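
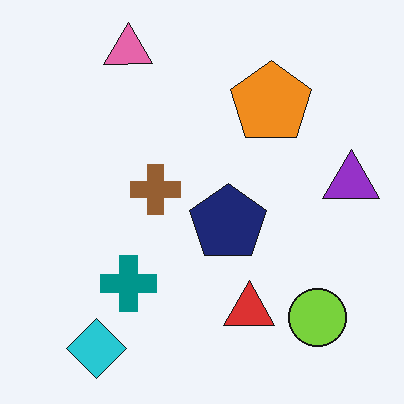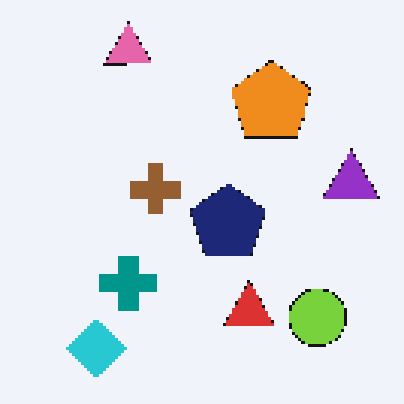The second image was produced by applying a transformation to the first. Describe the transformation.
Lightly pixelated (a mild mosaic effect).

Shapes are reduced to large square blocks; fine edges and outlines are lost — a downscale-then-upscale (mosaic) effect.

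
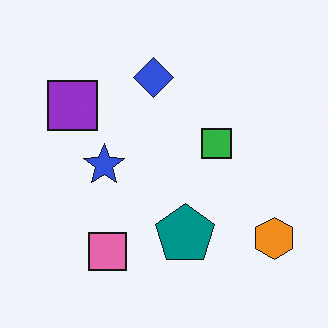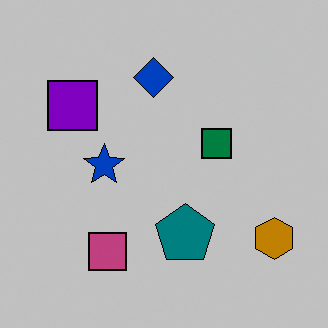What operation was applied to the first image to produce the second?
The image was aggressively posterized.

Each flat color has snapped to a coarser quantized level — most visibly, the near-white background has dropped to a flat grey.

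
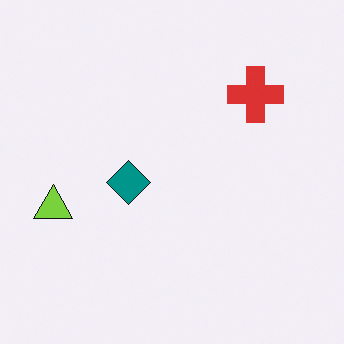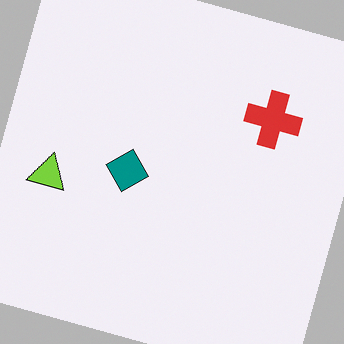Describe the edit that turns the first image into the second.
This is the original image rotated clockwise by a clearly visible amount.

Every shape is tilted by the same angle and the image corners show triangular fill wedges — a whole-image rotation by a non-right angle.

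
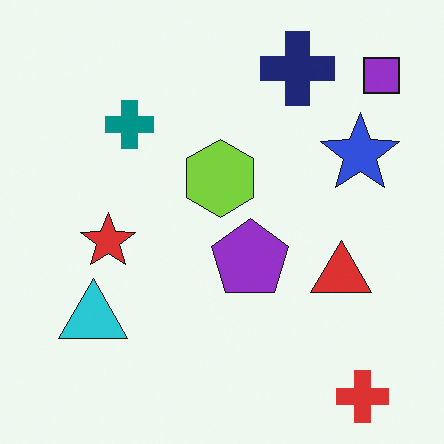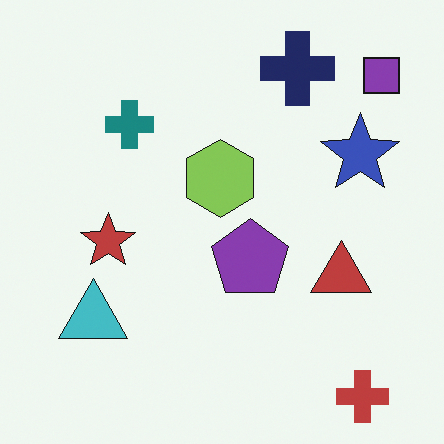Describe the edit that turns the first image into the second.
The image was slightly desaturated.

All colors are more muted and greyish — a global saturation change.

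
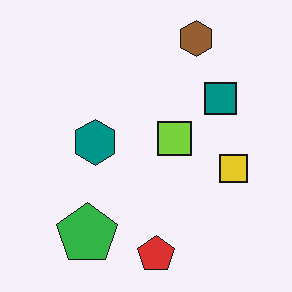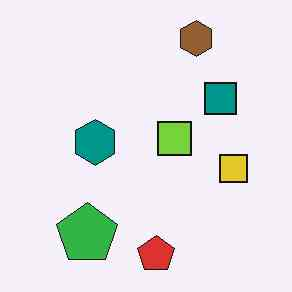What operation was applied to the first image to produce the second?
JPEG-compressed with visible artifacts.

Blocky 8×8 compression artifacts appear around shape edges and the flat background shows ringing — characteristic JPEG degradation.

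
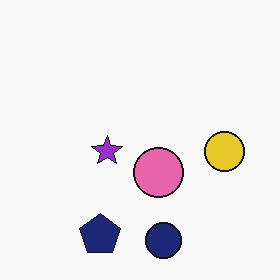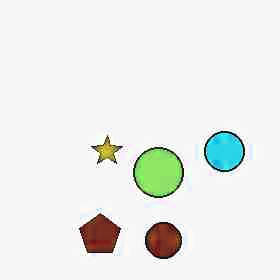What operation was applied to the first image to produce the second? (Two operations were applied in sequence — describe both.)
The image was degraded with heavy JPEG compression, then hue-shifted noticeably.

Blocky 8×8 compression artifacts appear around shape edges and the flat background shows ringing — characteristic JPEG degradation. Every shape's color has rotated by the same amount around the hue wheel — a uniform hue shift.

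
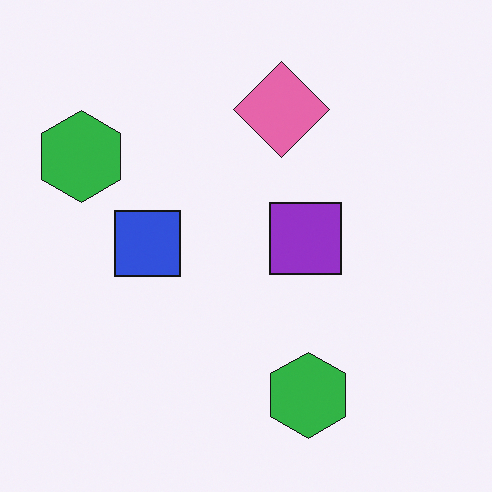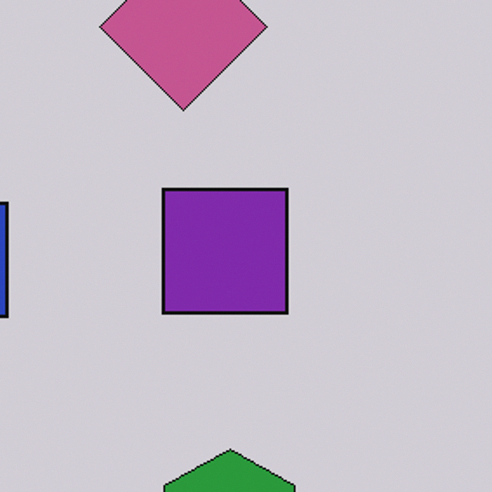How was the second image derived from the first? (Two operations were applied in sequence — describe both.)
Cropped to a noticeably smaller region and rescaled, then darkened a little.

The visible shapes are larger and the field of view is narrower; shapes near the original edges may be partly or wholly outside the frame — a crop-and-rescale. Every pixel — background and shapes alike — is uniformly darkened.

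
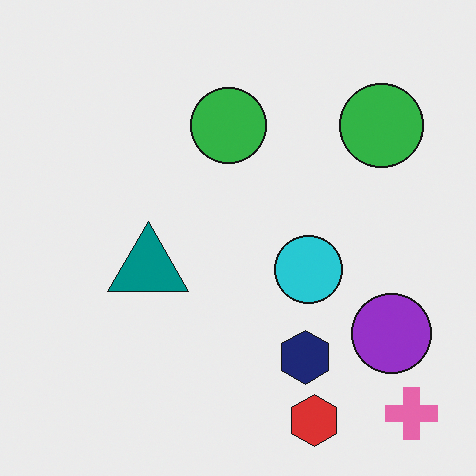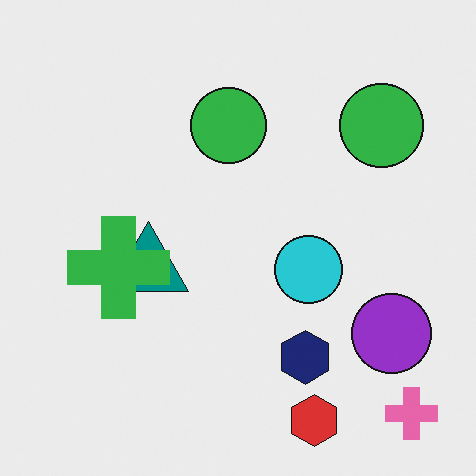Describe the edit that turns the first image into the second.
This is the original image overlaid with an additional green cross.

A green cross appears in the second image that is absent from the first.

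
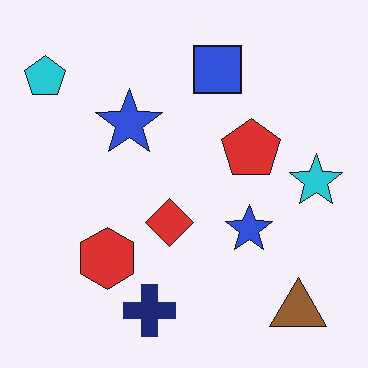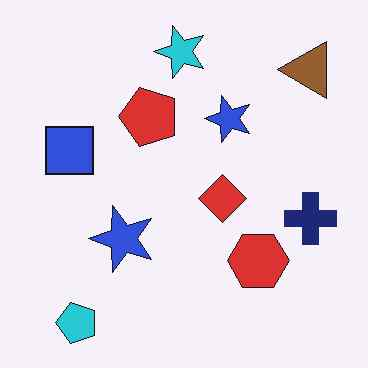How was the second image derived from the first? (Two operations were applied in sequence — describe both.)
It was rotated 90° counter-clockwise, then given moderate JPEG compression.

The cyan pentagon sits in the top-left of the first image and the bottom-left of the second — consistent with a whole-image 90° counter-clockwise rotation. Blocky 8×8 compression artifacts appear around shape edges and the flat background shows ringing — characteristic JPEG degradation.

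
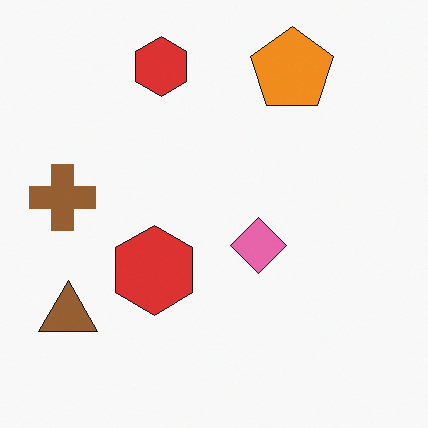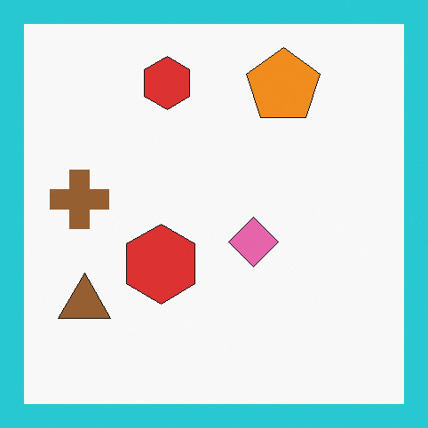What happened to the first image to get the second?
It was framed with a cyan border.

A solid cyan frame runs around the edge of the second image, with the content slightly shrunk inside it.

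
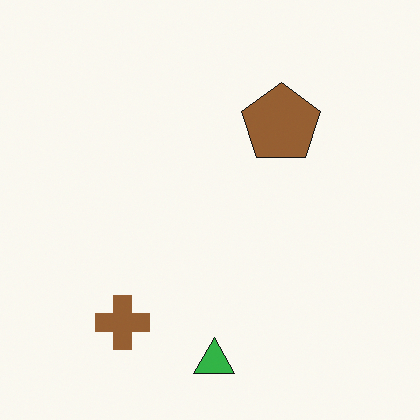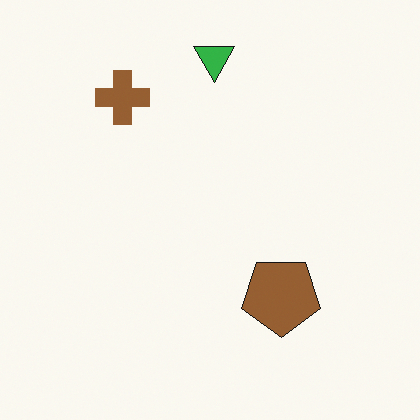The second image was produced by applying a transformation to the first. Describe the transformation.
The transformation is: flipped vertically (top ↔ bottom).

The green triangle is in the bottom of the first image and the top of the second — shapes on opposite sides of the horizontal midline have swapped in a mirror flip.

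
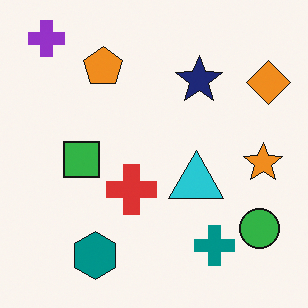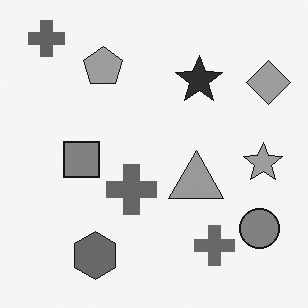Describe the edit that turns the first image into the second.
Converted to grayscale.

All color is removed — every shape is now a shade of grey.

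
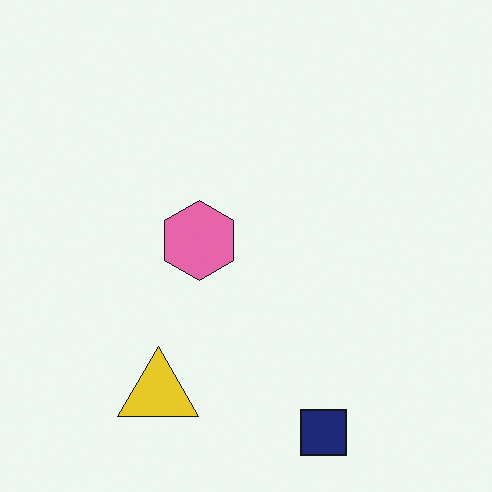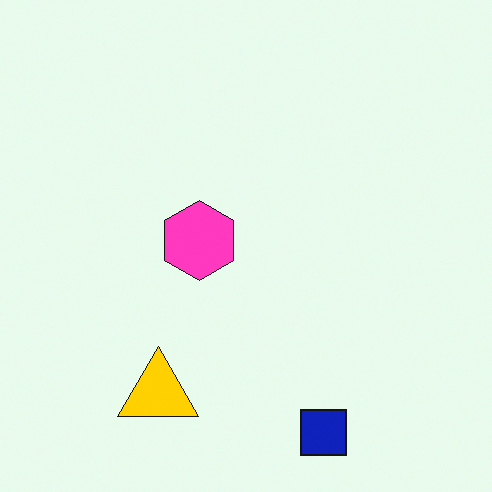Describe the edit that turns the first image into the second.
The image was heavily oversaturated.

All colors are more vivid — a global saturation change.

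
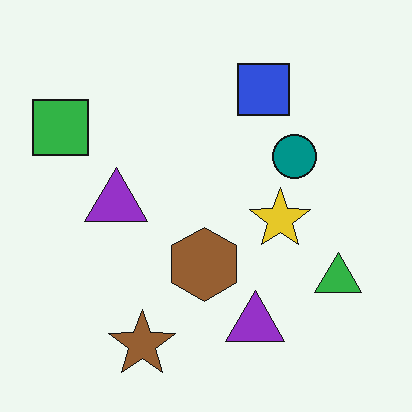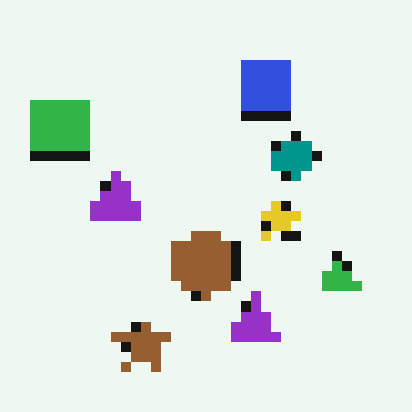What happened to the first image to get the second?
The transformation is: coarsely pixelated.

Shapes are reduced to large square blocks; fine edges and outlines are lost — a downscale-then-upscale (mosaic) effect.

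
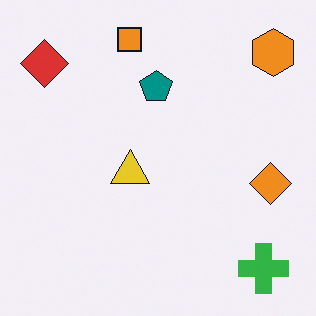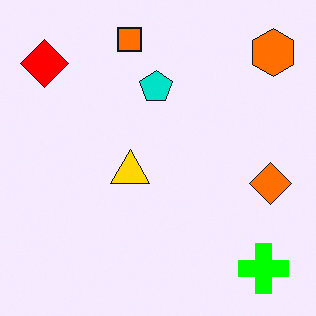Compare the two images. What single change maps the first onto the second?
This is the original image made much more vivid (saturation change).

All colors are more vivid — a global saturation change.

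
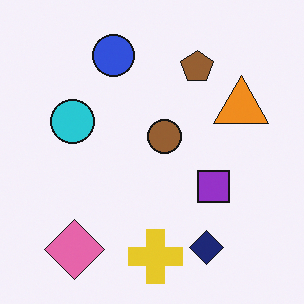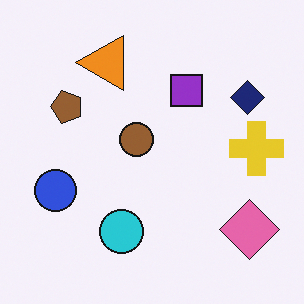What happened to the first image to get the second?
The second image is the first rotated 90° counter-clockwise.

The pink diamond sits in the bottom-left of the first image and the bottom-right of the second — consistent with a whole-image 90° counter-clockwise rotation.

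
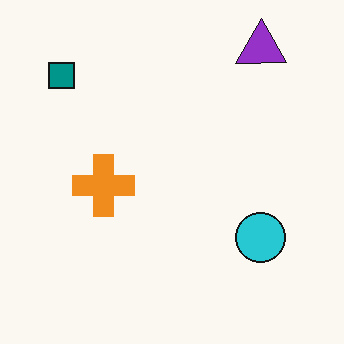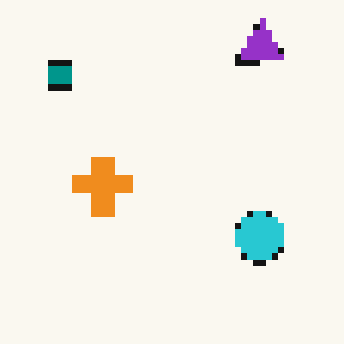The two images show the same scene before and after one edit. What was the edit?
It was pixelated into visible square blocks.

Shapes are reduced to large square blocks; fine edges and outlines are lost — a downscale-then-upscale (mosaic) effect.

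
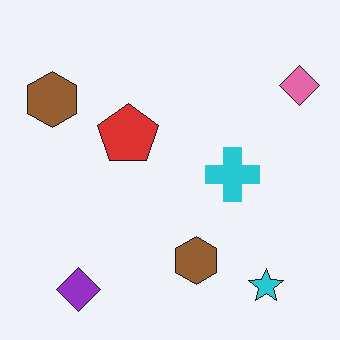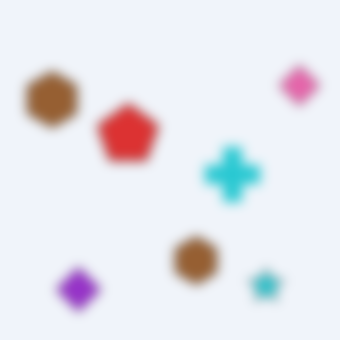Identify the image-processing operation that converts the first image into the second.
Strongly gaussian-blurred.

Shape edges and outlines are uniformly softened across the whole image.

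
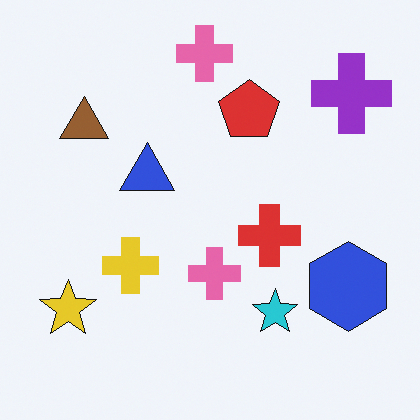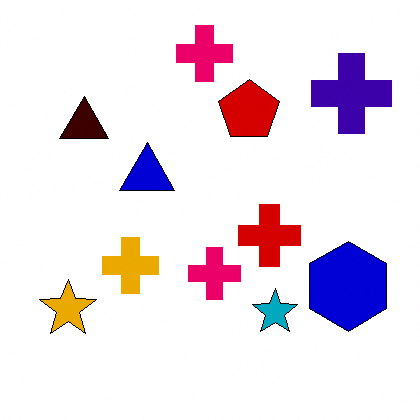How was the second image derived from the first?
The image was boosted in contrast.

Tones are pushed away from mid-grey across the whole image — a global contrast change.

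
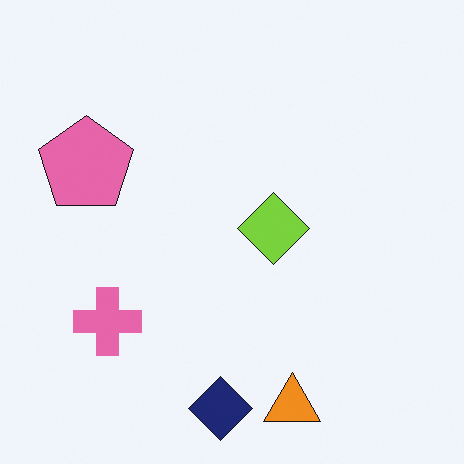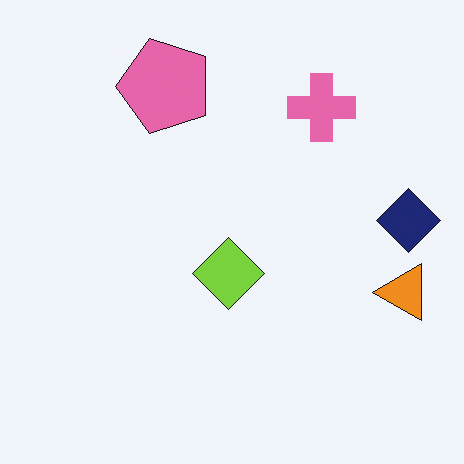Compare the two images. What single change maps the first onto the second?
The transformation is: transposed (reflected across the top-left ↔ bottom-right diagonal).

Shapes have swapped their row and column positions — what was in the top-right is now in the bottom-left — a diagonal reflection.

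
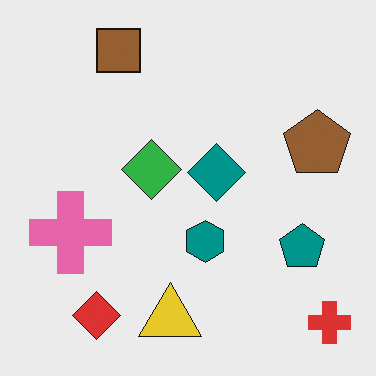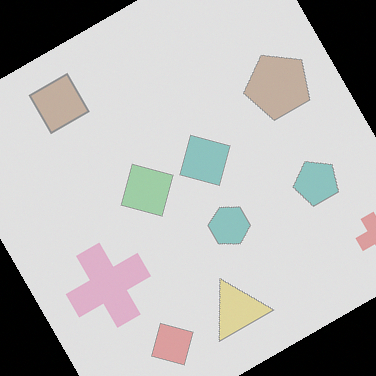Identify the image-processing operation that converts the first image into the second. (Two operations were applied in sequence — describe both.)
Given much lower contrast, then rotated counter-clockwise by a moderate amount.

Tones are pushed toward mid-grey across the whole image — a global contrast change. Every shape is tilted by the same angle and the image corners show triangular fill wedges — a whole-image rotation by a non-right angle.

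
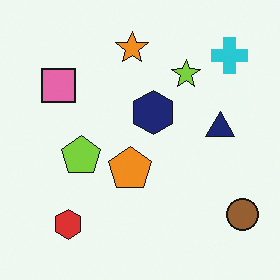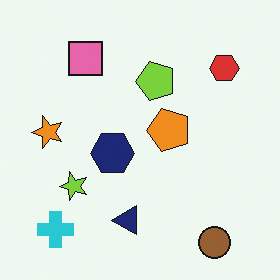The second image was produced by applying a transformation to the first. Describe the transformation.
Transposed (reflected across the top-left ↔ bottom-right diagonal).

Shapes have swapped their row and column positions — what was in the top-right is now in the bottom-left — a diagonal reflection.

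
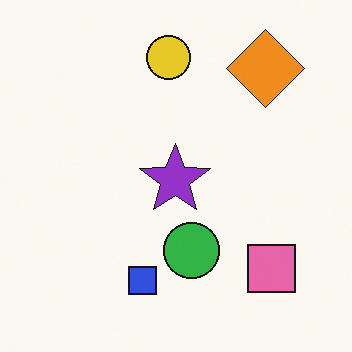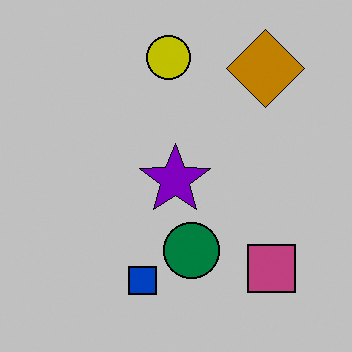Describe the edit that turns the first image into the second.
The second image is the first heavily posterized to just a handful of flat colors.

Each flat color has snapped to a coarser quantized level — most visibly, the near-white background has dropped to a flat grey.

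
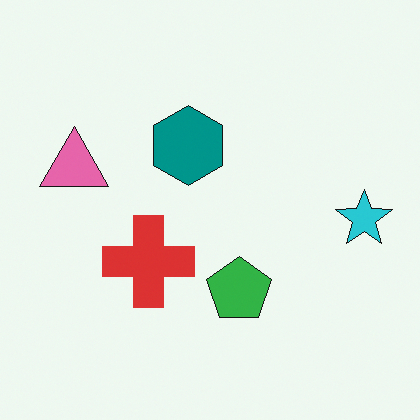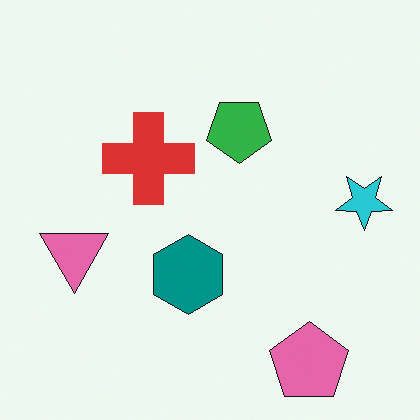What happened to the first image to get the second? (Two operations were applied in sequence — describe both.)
The transformation is: flipped vertically (top ↔ bottom), then overlaid with an additional pink pentagon.

The green pentagon is in the bottom of the first image and the top of the second — shapes on opposite sides of the horizontal midline have swapped in a mirror flip. A pink pentagon appears in the second image that is absent from the first.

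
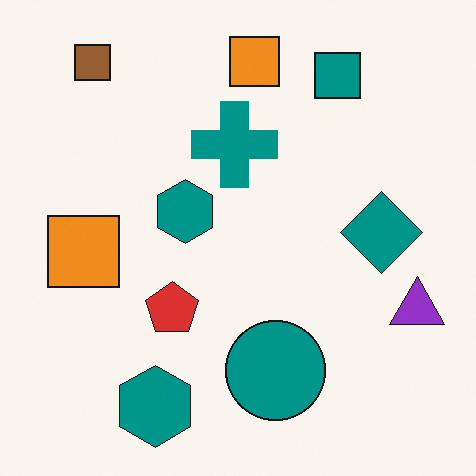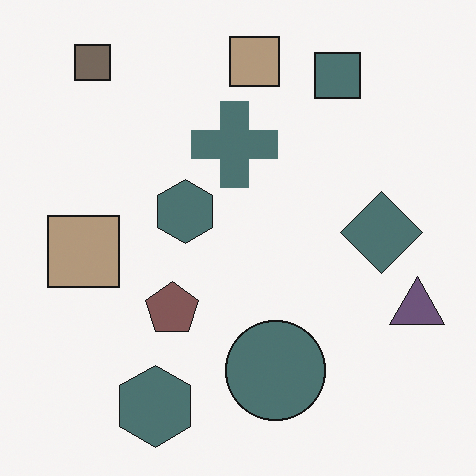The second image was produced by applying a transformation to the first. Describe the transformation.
The second image is the first made much more muted (saturation change).

All colors are more muted and greyish — a global saturation change.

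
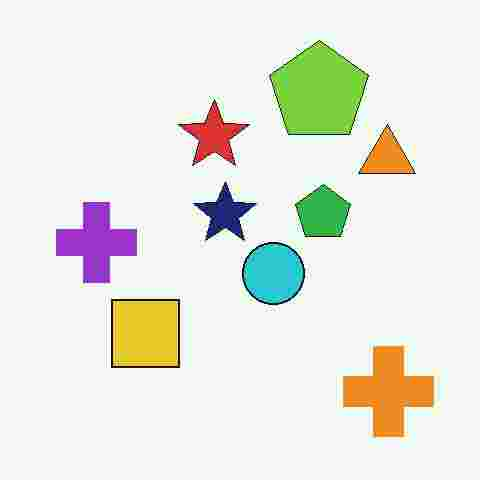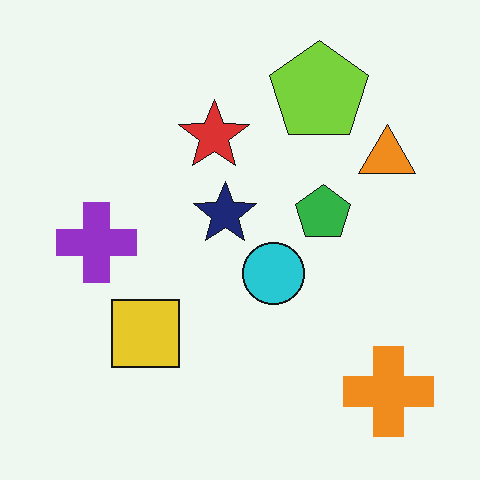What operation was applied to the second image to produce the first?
The transformation is: degraded with heavy JPEG compression.

Blocky 8×8 compression artifacts appear around shape edges and the flat background shows ringing — characteristic JPEG degradation.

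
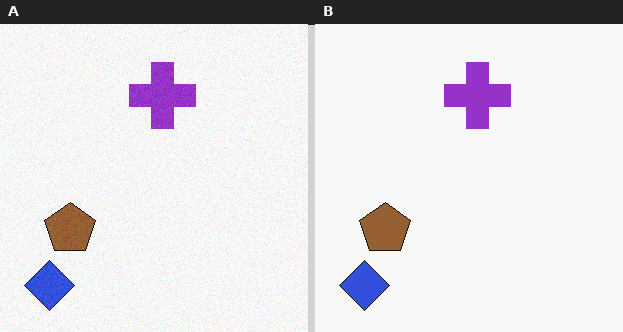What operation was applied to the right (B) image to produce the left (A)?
The left (A) image is the right (B) degraded with a light layer of grain.

Random speckle covers the whole image, including the flat background.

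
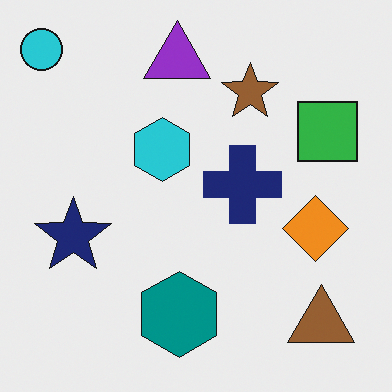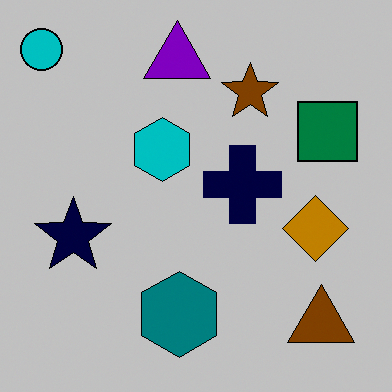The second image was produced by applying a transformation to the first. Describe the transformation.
Heavily posterized to just a handful of flat colors.

Each flat color has snapped to a coarser quantized level — most visibly, the near-white background has dropped to a flat grey.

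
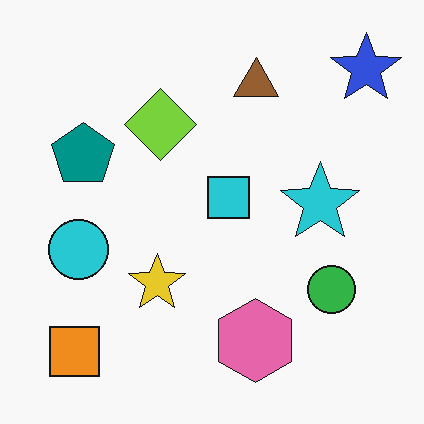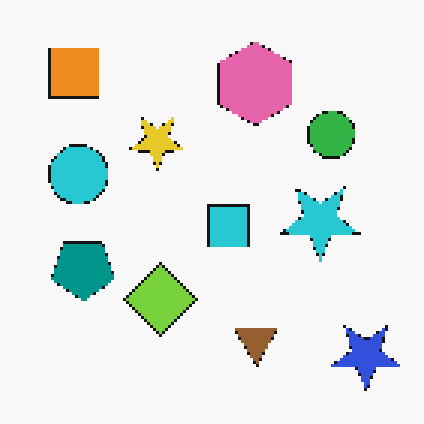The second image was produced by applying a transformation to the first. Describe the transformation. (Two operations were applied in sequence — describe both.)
This is the original image lightly pixelated (a mild mosaic effect), then flipped vertically (top ↔ bottom).

Shapes are reduced to large square blocks; fine edges and outlines are lost — a downscale-then-upscale (mosaic) effect. The blue star is in the top-right of the first image and the bottom-right of the second — shapes on opposite sides of the horizontal midline have swapped in a mirror flip.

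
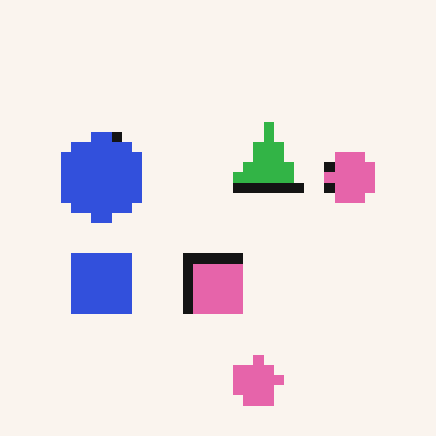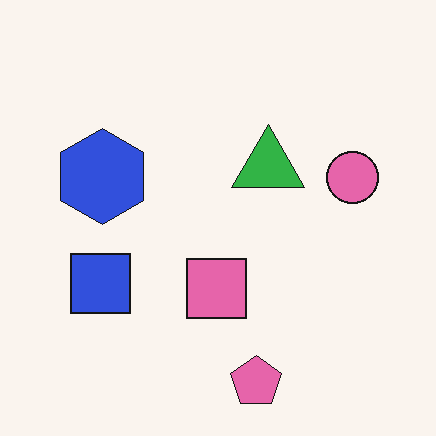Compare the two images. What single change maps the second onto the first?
The first image is the second heavily pixelated into large blocks.

Shapes are reduced to large square blocks; fine edges and outlines are lost — a downscale-then-upscale (mosaic) effect.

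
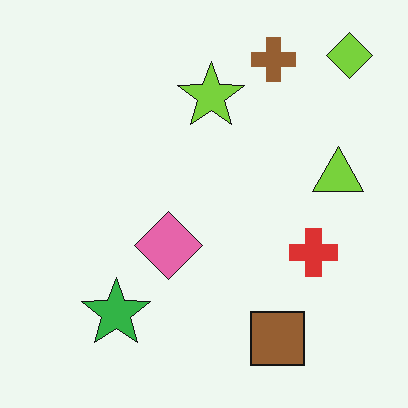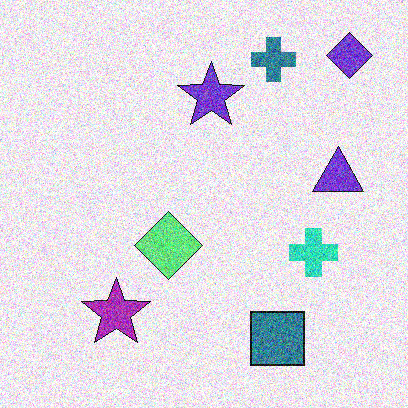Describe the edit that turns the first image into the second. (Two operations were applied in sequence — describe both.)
This is the original image hue-shifted by a large amount, then degraded with a thick layer of grain.

Every shape's color has rotated by the same amount around the hue wheel — a uniform hue shift. Random speckle covers the whole image, including the flat background.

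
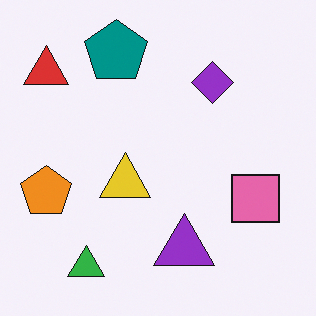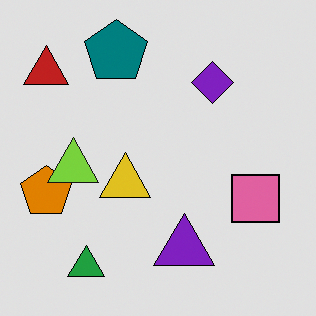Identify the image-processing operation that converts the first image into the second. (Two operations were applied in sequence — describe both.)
The image was moderately posterized, then overlaid with an additional lime triangle.

Each flat color has snapped to a coarser quantized level — most visibly, the near-white background has dropped to a flat grey. A lime triangle appears in the second image that is absent from the first.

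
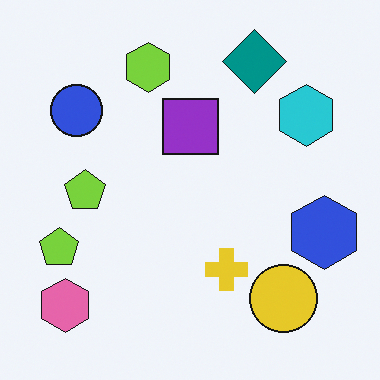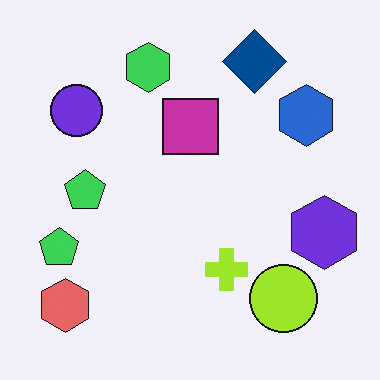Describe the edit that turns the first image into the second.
It was hue-shifted by a small amount.

Every shape's color has rotated by the same amount around the hue wheel — a uniform hue shift.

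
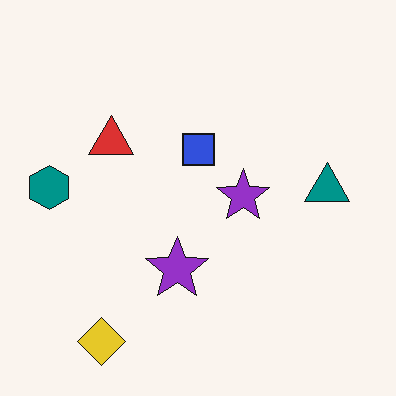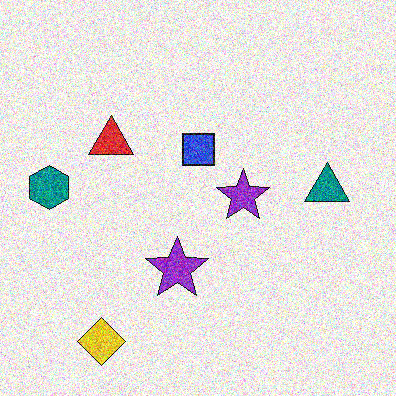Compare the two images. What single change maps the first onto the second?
The image was degraded with heavy additive noise.

Random speckle covers the whole image, including the flat background.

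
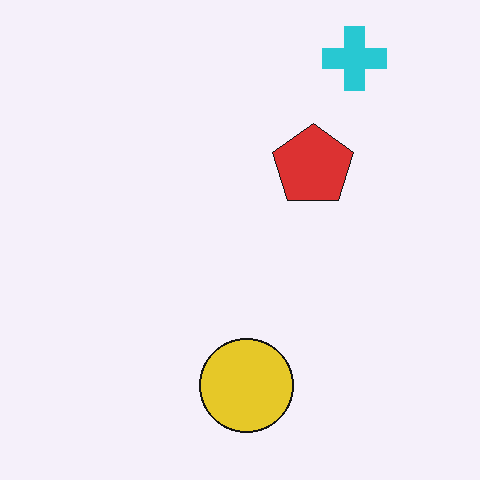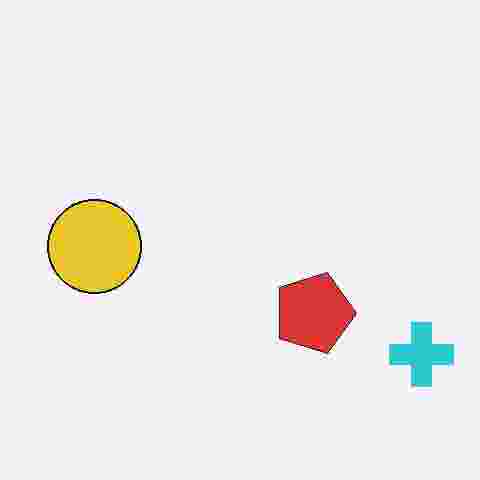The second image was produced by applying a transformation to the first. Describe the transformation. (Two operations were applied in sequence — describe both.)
The image was heavily JPEG-compressed with obvious blocking artifacts, then rotated 90° clockwise.

Blocky 8×8 compression artifacts appear around shape edges and the flat background shows ringing — characteristic JPEG degradation. The cyan cross sits in the top-right of the first image and the bottom-right of the second — consistent with a whole-image 90° clockwise rotation.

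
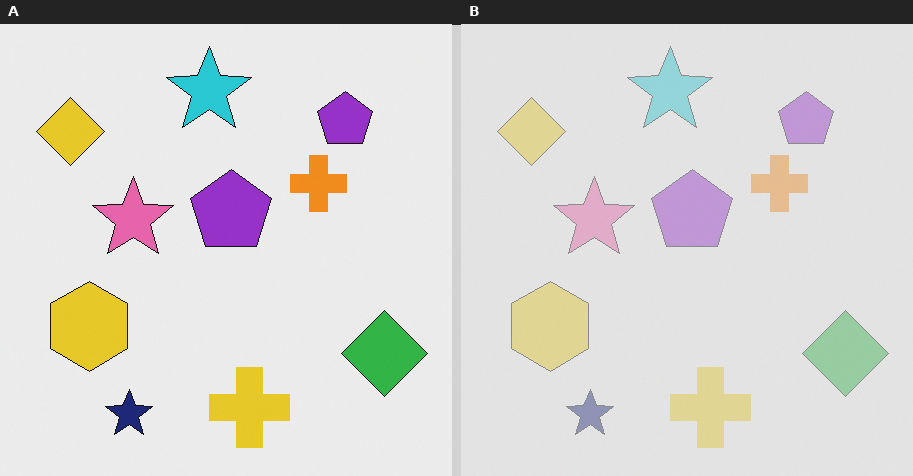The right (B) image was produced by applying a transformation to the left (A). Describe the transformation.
The transformation is: given much lower contrast.

Tones are pushed toward mid-grey across the whole image — a global contrast change.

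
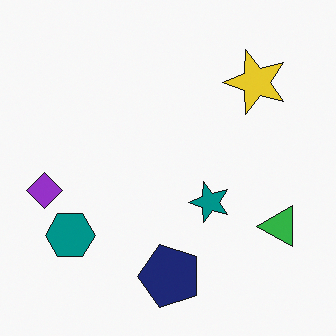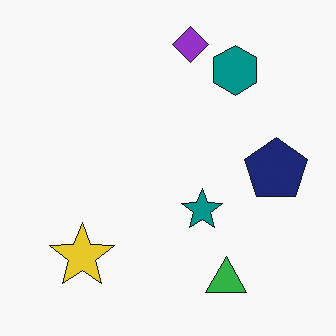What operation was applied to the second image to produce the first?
The image was transposed (reflected across the top-left ↔ bottom-right diagonal).

Shapes have swapped their row and column positions — what was in the top-right is now in the bottom-left — a diagonal reflection.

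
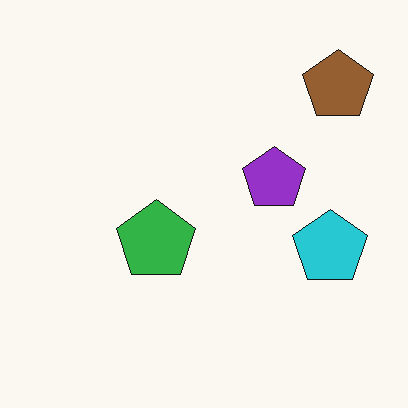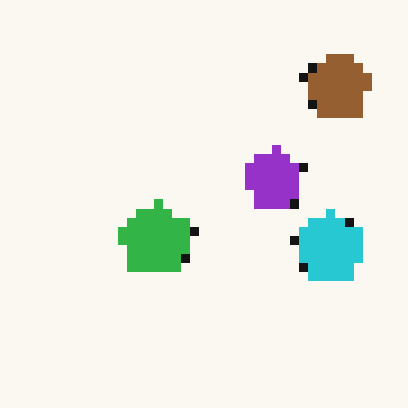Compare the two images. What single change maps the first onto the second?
This is the original image heavily pixelated into large blocks.

Shapes are reduced to large square blocks; fine edges and outlines are lost — a downscale-then-upscale (mosaic) effect.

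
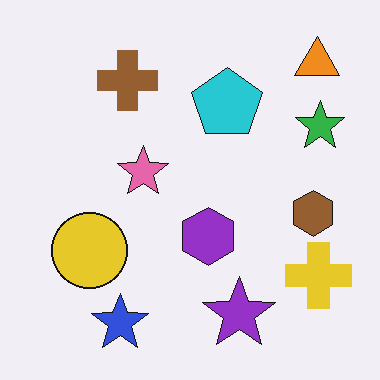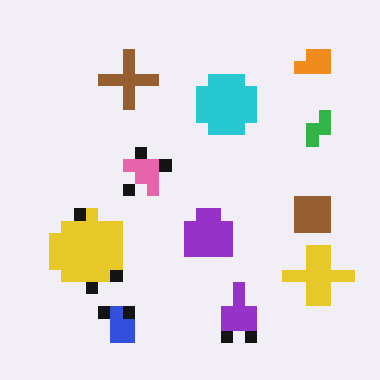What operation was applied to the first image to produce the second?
Coarsely pixelated.

Shapes are reduced to large square blocks; fine edges and outlines are lost — a downscale-then-upscale (mosaic) effect.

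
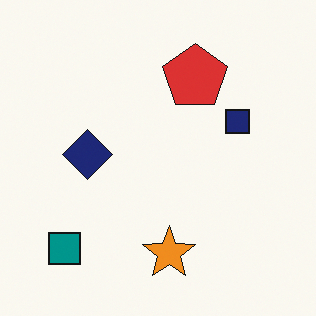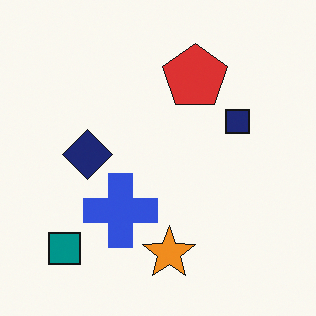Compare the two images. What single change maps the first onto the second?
The transformation is: overlaid with an additional blue cross.

A blue cross appears in the second image that is absent from the first.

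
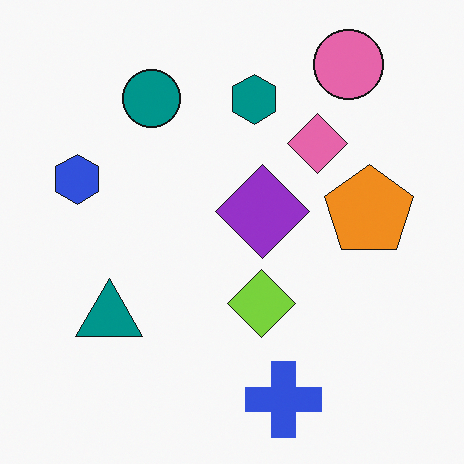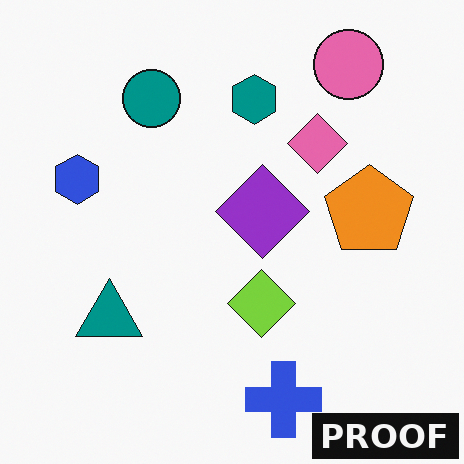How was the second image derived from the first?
The image was watermarked with the text "PROOF" in the lower-right corner.

A dark label reading "PROOF" appears in the lower-right corner.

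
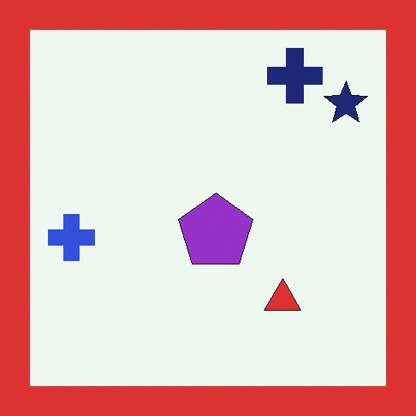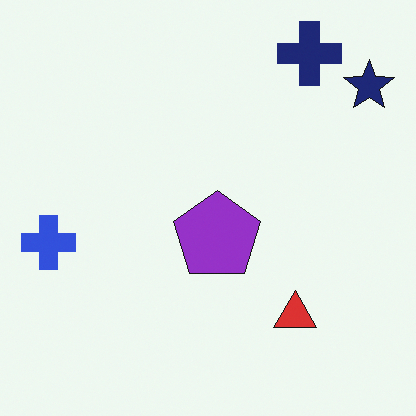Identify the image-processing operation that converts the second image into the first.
It was framed with a red border.

A solid red frame runs around the edge of the first image, with the content slightly shrunk inside it.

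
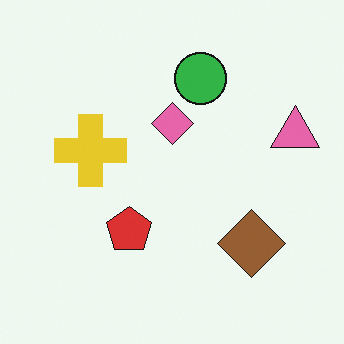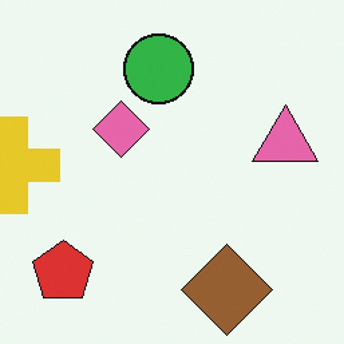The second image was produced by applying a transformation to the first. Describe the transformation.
The second image is the first cropped slightly and scaled back up.

The visible shapes are larger and the field of view is narrower; shapes near the original edges may be partly or wholly outside the frame — a crop-and-rescale.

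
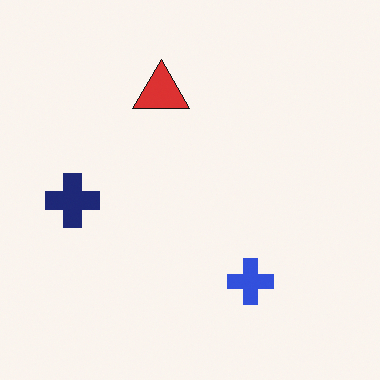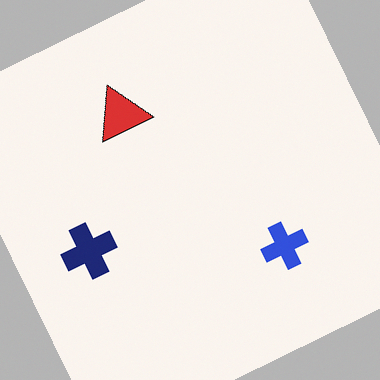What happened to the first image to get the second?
It was rotated counter-clockwise by a clearly visible amount.

Every shape is tilted by the same angle and the image corners show triangular fill wedges — a whole-image rotation by a non-right angle.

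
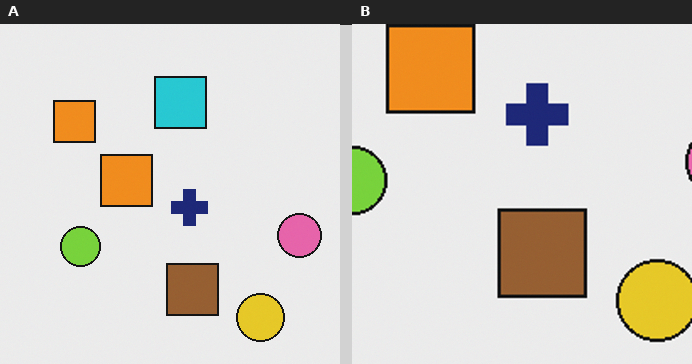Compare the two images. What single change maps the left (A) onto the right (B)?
Cropped to a noticeably smaller region and rescaled.

The visible shapes are larger and the field of view is narrower; shapes near the original edges may be partly or wholly outside the frame — a crop-and-rescale.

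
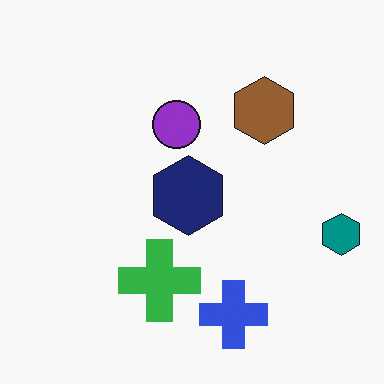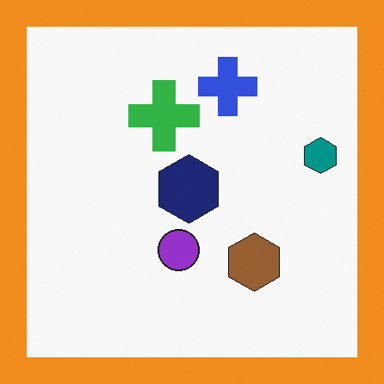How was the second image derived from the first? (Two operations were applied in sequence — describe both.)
This is the original image flipped vertically (top ↔ bottom), then framed with a orange border.

The blue cross is in the bottom of the first image and the top of the second — shapes on opposite sides of the horizontal midline have swapped in a mirror flip. A solid orange frame runs around the edge of the second image, with the content slightly shrunk inside it.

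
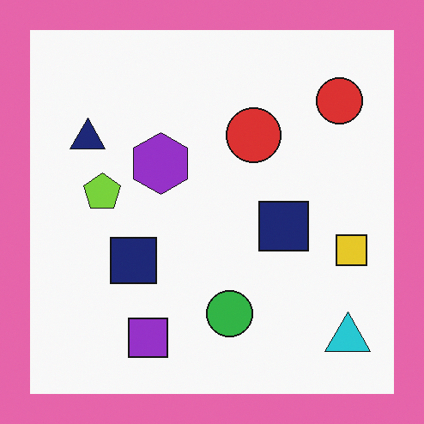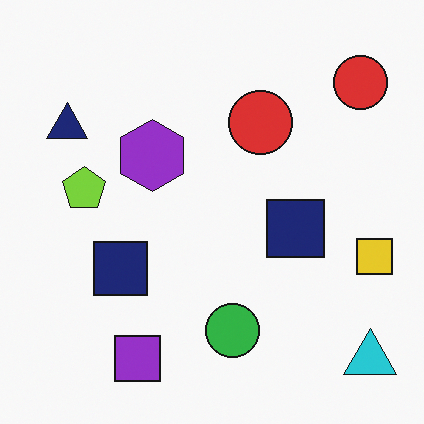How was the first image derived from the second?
It was framed with a pink border.

A solid pink frame runs around the edge of the first image, with the content slightly shrunk inside it.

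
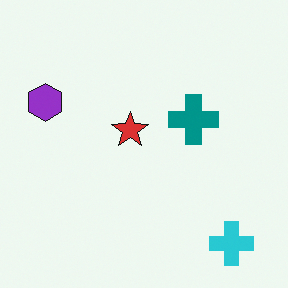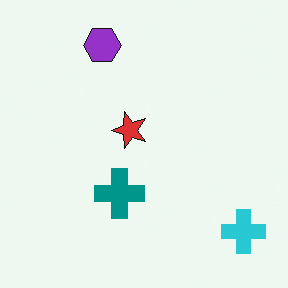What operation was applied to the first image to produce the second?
The second image is the first transposed (reflected across the top-left ↔ bottom-right diagonal).

Shapes have swapped their row and column positions — what was in the top-right is now in the bottom-left — a diagonal reflection.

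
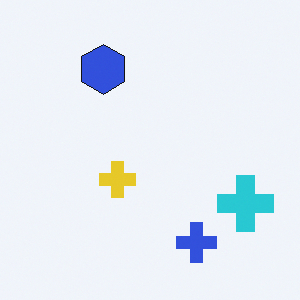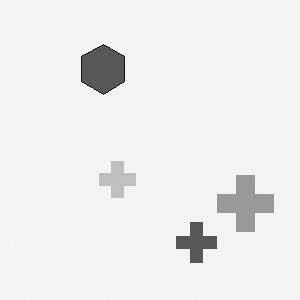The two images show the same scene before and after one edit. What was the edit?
The transformation is: converted to grayscale.

All color is removed — every shape is now a shade of grey.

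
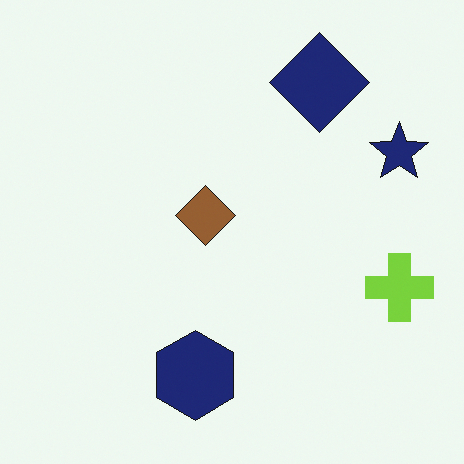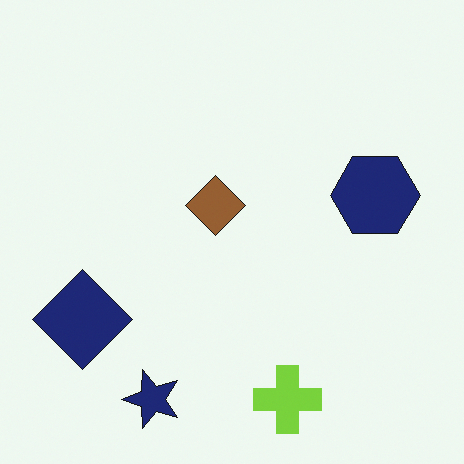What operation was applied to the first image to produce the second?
The second image is the first transposed (reflected across the top-left ↔ bottom-right diagonal).

Shapes have swapped their row and column positions — what was in the top-right is now in the bottom-left — a diagonal reflection.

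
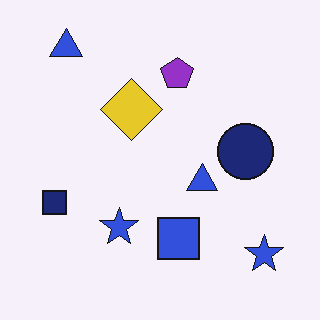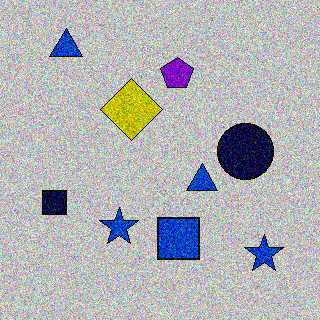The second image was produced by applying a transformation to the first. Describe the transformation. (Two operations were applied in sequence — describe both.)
The image was heavily posterized to just a handful of flat colors, then degraded with strong gaussian noise.

Each flat color has snapped to a coarser quantized level — most visibly, the near-white background has dropped to a flat grey. Random speckle covers the whole image, including the flat background.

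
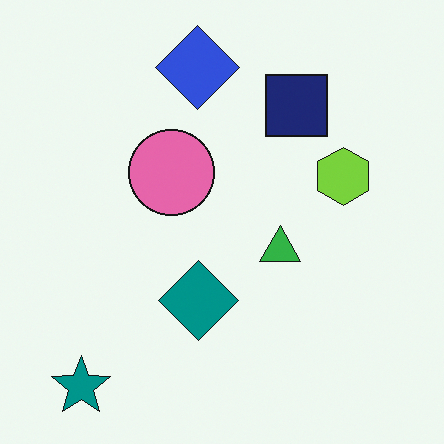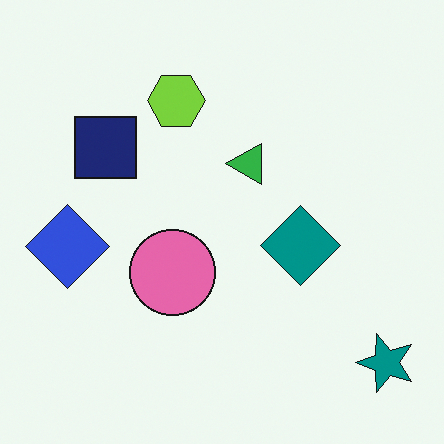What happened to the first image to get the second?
The transformation is: rotated 90° counter-clockwise.

The teal star sits in the bottom-left of the first image and the bottom-right of the second — consistent with a whole-image 90° counter-clockwise rotation.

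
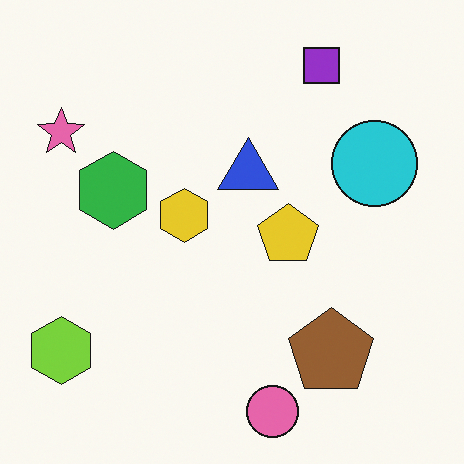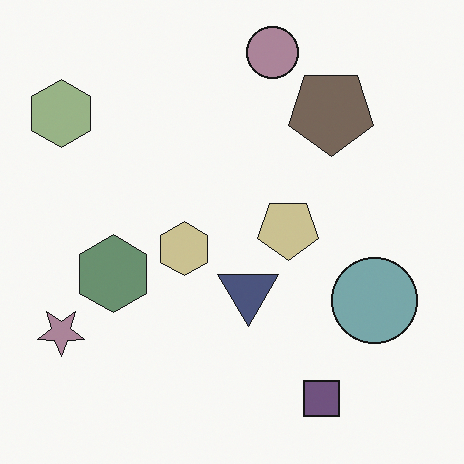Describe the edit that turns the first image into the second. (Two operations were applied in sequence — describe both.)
The second image is the first flipped vertically (top ↔ bottom), then made much more muted (saturation change).

The pink circle is in the bottom of the first image and the top of the second — shapes on opposite sides of the horizontal midline have swapped in a mirror flip. All colors are more muted and greyish — a global saturation change.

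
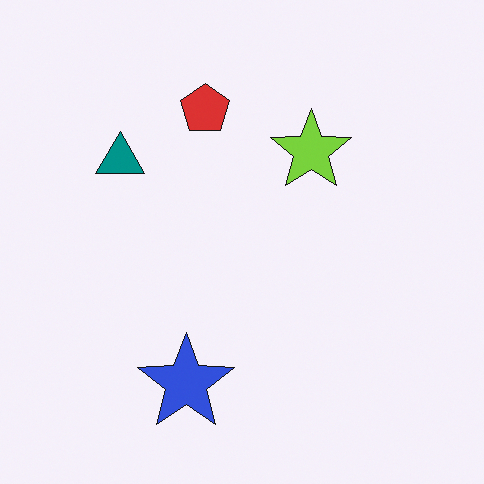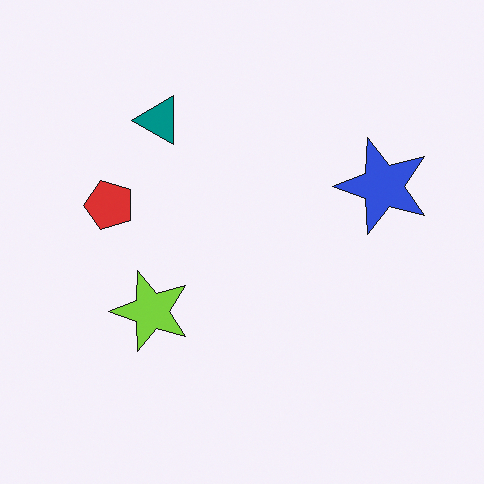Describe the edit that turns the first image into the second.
The transformation is: transposed (reflected across the top-left ↔ bottom-right diagonal).

Shapes have swapped their row and column positions — what was in the top-right is now in the bottom-left — a diagonal reflection.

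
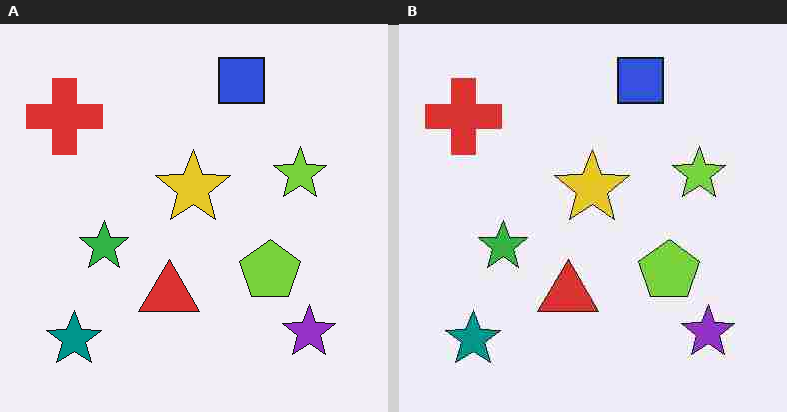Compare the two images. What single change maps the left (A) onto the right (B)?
Heavily JPEG-compressed with obvious blocking artifacts.

Blocky 8×8 compression artifacts appear around shape edges and the flat background shows ringing — characteristic JPEG degradation.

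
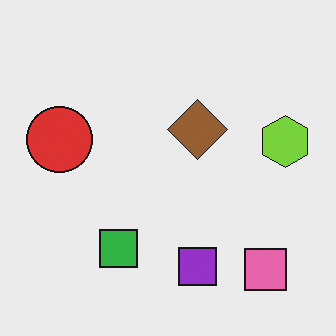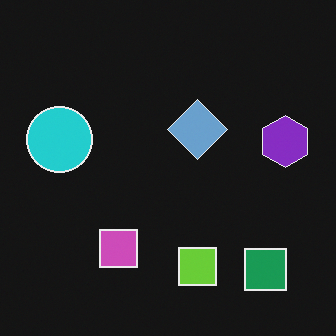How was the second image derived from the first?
The transformation is: color-inverted (negative).

The light background has become dark and every shape's color is its complement — a photographic negative.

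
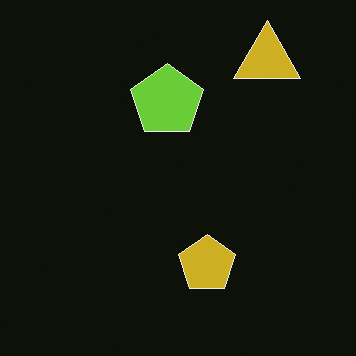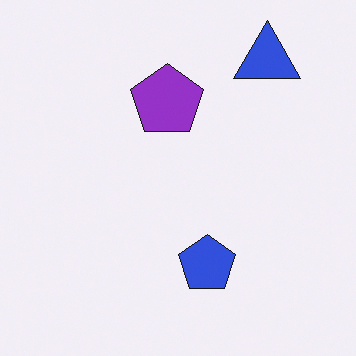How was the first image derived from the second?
Color-inverted (negative).

The light background has become dark and every shape's color is its complement — a photographic negative.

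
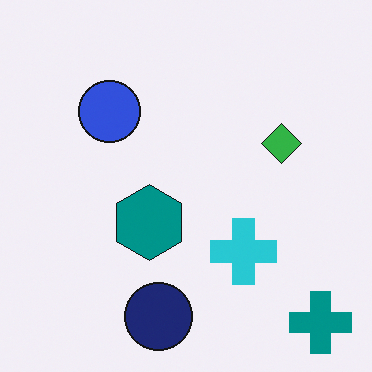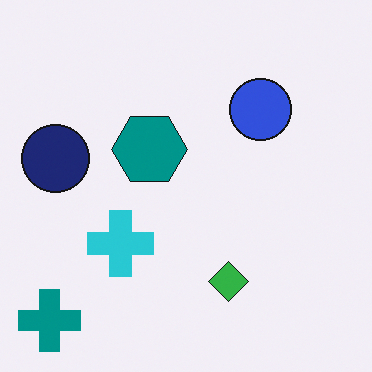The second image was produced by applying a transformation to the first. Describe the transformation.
The second image is the first rotated 90° clockwise.

The teal cross sits in the bottom-right of the first image and the bottom-left of the second — consistent with a whole-image 90° clockwise rotation.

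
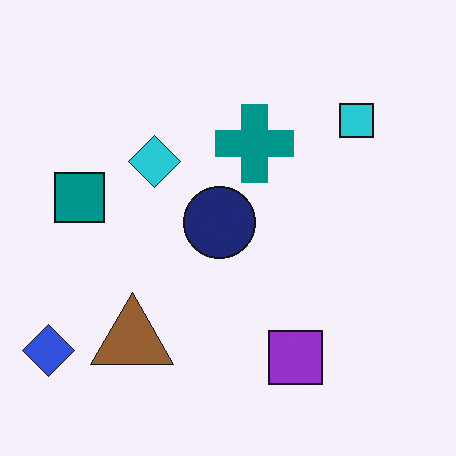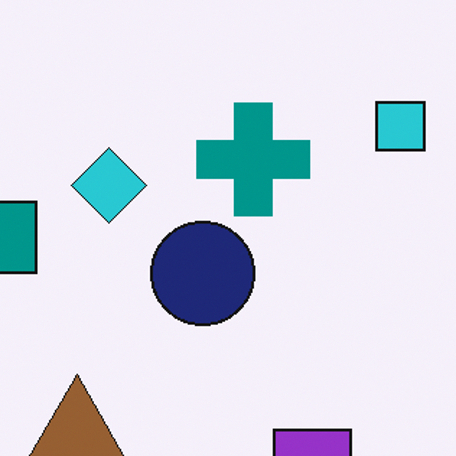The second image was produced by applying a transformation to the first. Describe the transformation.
The transformation is: cropped slightly and scaled back up.

The visible shapes are larger and the field of view is narrower; shapes near the original edges may be partly or wholly outside the frame — a crop-and-rescale.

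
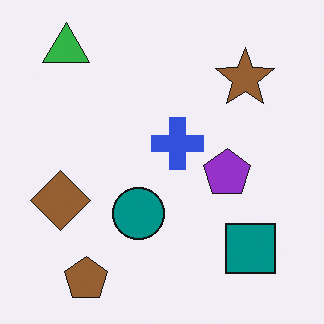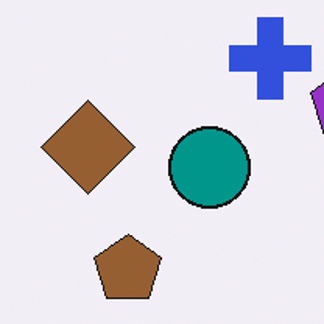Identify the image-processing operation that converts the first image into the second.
The transformation is: cropped slightly and scaled back up.

The visible shapes are larger and the field of view is narrower; shapes near the original edges may be partly or wholly outside the frame — a crop-and-rescale.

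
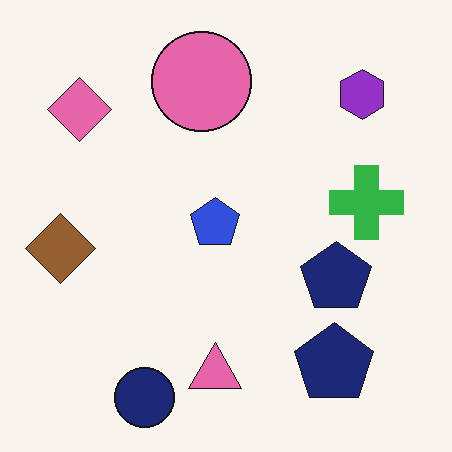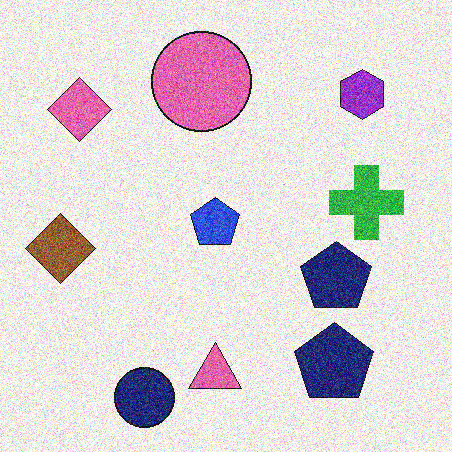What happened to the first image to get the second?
It was degraded with heavy additive noise.

Random speckle covers the whole image, including the flat background.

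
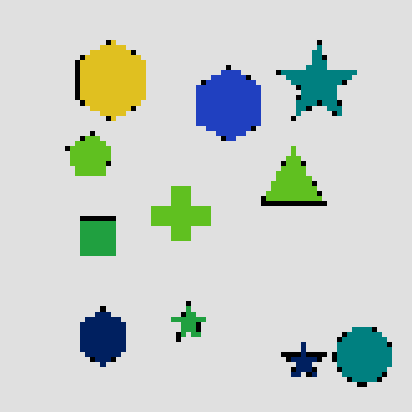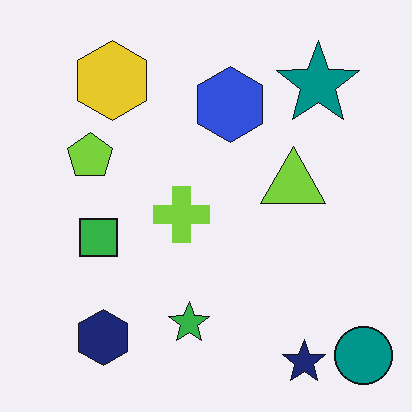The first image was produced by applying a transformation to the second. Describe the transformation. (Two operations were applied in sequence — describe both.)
It was posterized to a reduced palette, then mildly pixelated.

Each flat color has snapped to a coarser quantized level — most visibly, the near-white background has dropped to a flat grey. Shapes are reduced to large square blocks; fine edges and outlines are lost — a downscale-then-upscale (mosaic) effect.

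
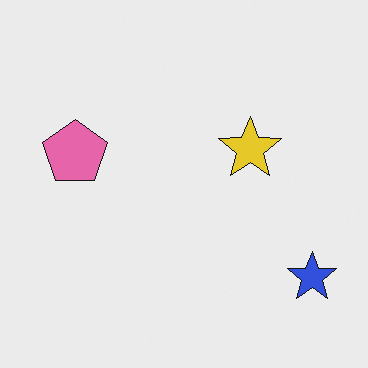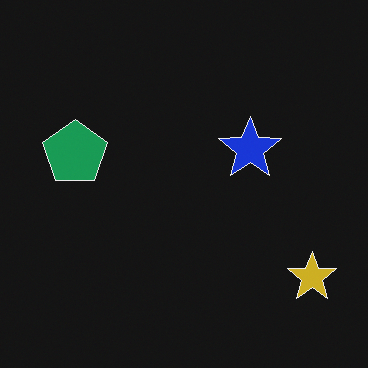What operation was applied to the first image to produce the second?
It was color-inverted (negative).

The light background has become dark and every shape's color is its complement — a photographic negative.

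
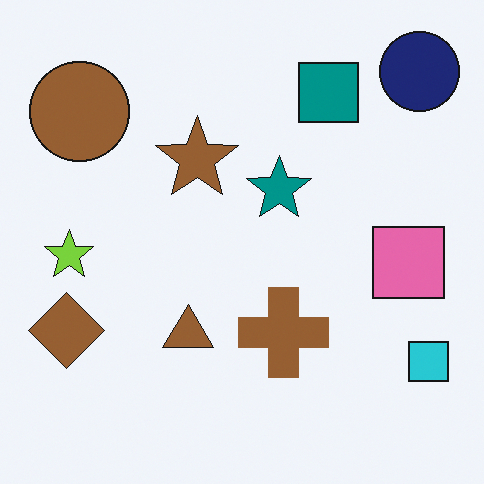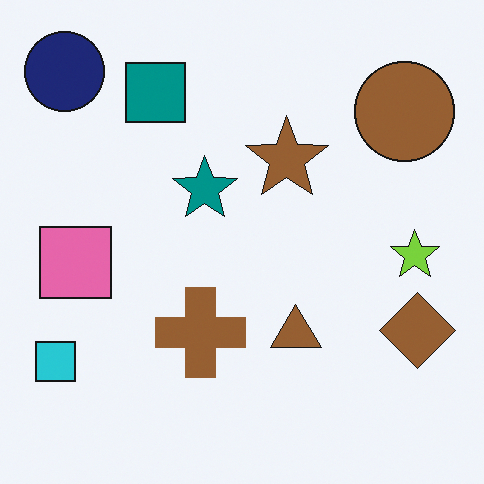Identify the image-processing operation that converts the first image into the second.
The transformation is: flipped horizontally (left ↔ right).

The cyan square is in the bottom-right of the first image and the bottom-left of the second — shapes on opposite sides of the vertical midline have swapped in a mirror flip.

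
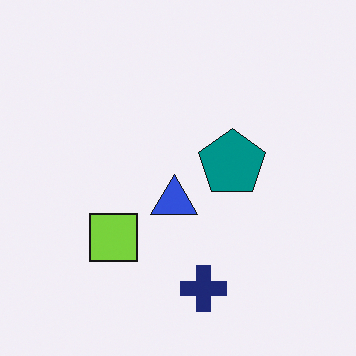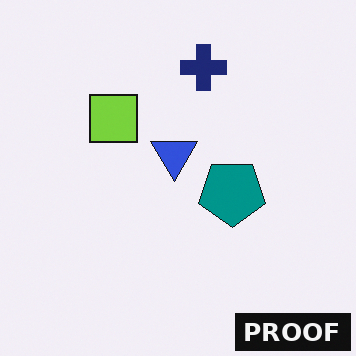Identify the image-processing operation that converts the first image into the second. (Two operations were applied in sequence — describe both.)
The second image is the first flipped vertically (top ↔ bottom), then watermarked with the text "PROOF" in the lower-right corner.

The navy cross is in the bottom of the first image and the top of the second — shapes on opposite sides of the horizontal midline have swapped in a mirror flip. A dark label reading "PROOF" appears in the lower-right corner.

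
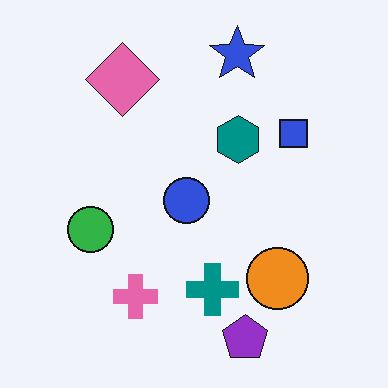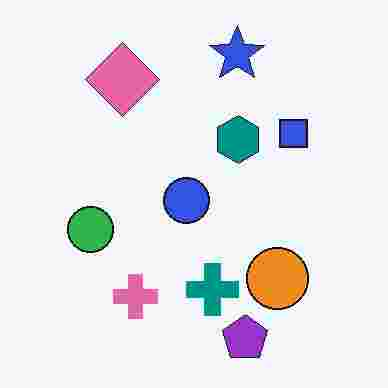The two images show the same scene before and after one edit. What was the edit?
The transformation is: degraded with heavy JPEG compression.

Blocky 8×8 compression artifacts appear around shape edges and the flat background shows ringing — characteristic JPEG degradation.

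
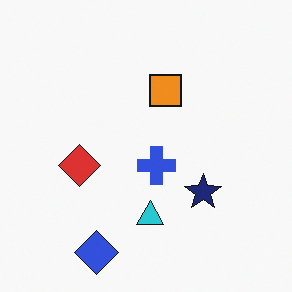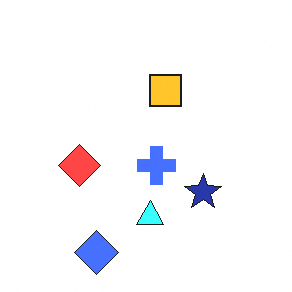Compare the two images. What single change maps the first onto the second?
It was substantially brightened.

Every pixel — background and shapes alike — is uniformly brightened.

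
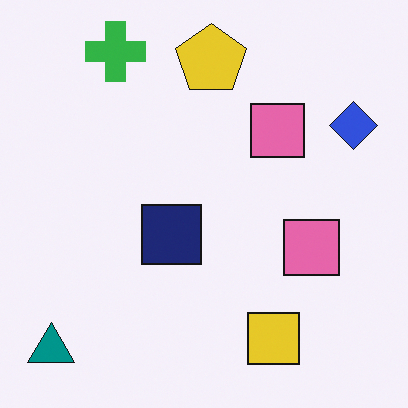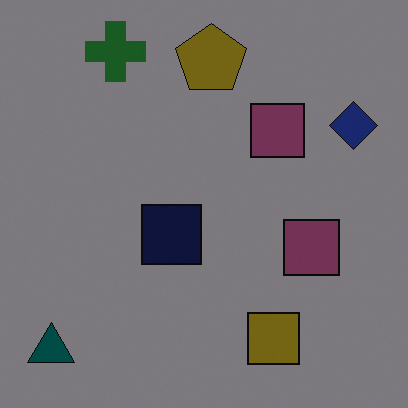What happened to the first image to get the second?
This is the original image substantially darkened.

Every pixel — background and shapes alike — is uniformly darkened.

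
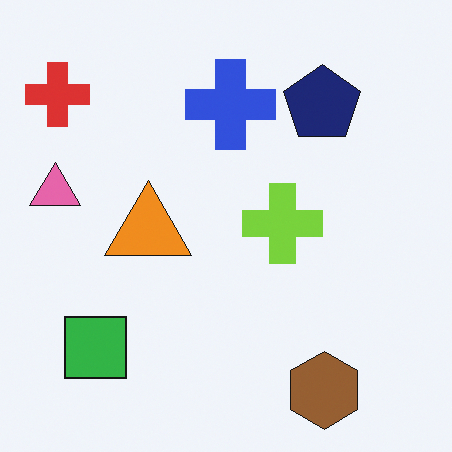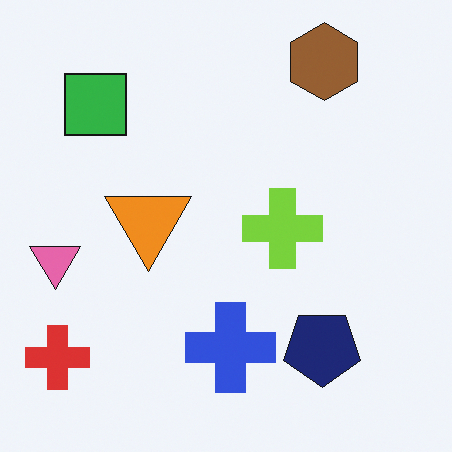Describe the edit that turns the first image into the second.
Flipped vertically (top ↔ bottom).

The brown hexagon is in the bottom-right of the first image and the top-right of the second — shapes on opposite sides of the horizontal midline have swapped in a mirror flip.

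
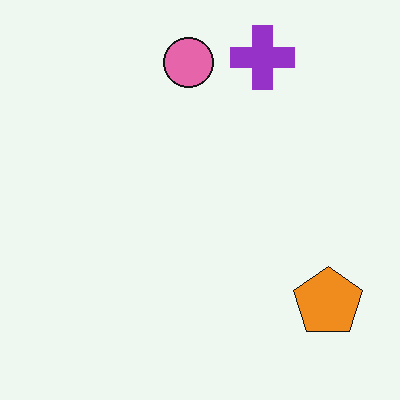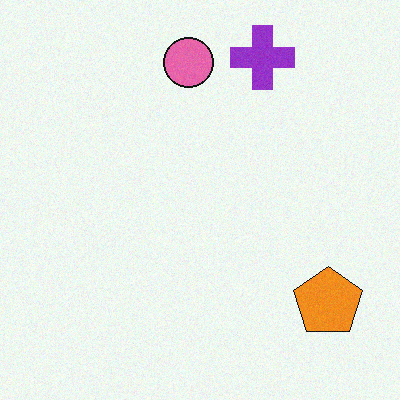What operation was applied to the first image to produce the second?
Degraded with light additive noise.

Random speckle covers the whole image, including the flat background.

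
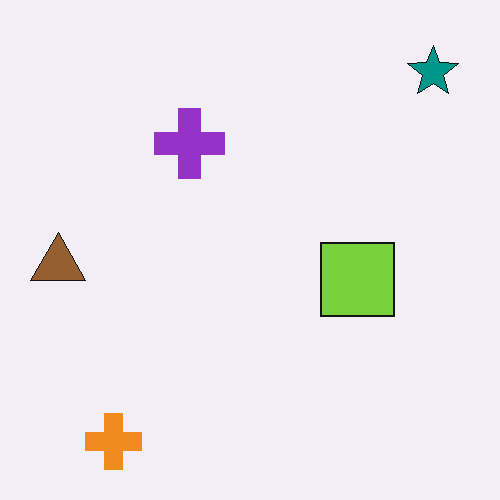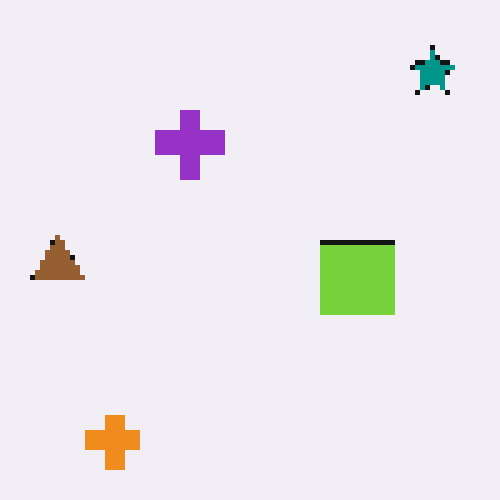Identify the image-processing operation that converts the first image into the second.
Mildly pixelated.

Shapes are reduced to large square blocks; fine edges and outlines are lost — a downscale-then-upscale (mosaic) effect.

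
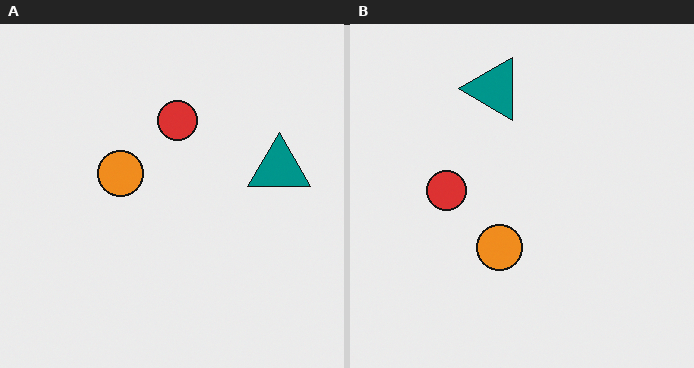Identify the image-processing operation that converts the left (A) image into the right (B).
The right (B) image is the left (A) rotated 90° counter-clockwise.

The teal triangle sits in the right of the left (A) image and the top of the right (B) — consistent with a whole-image 90° counter-clockwise rotation.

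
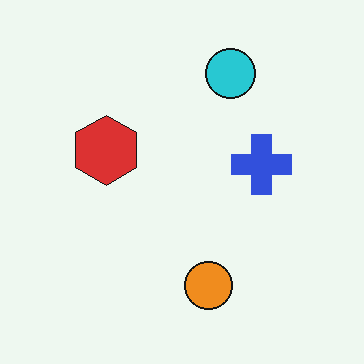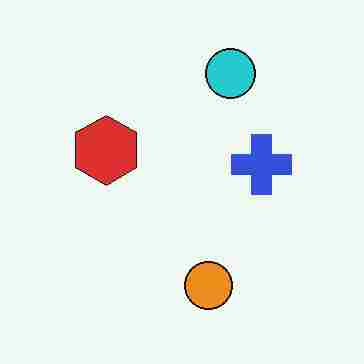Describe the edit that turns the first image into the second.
The second image is the first degraded with heavy JPEG compression.

Blocky 8×8 compression artifacts appear around shape edges and the flat background shows ringing — characteristic JPEG degradation.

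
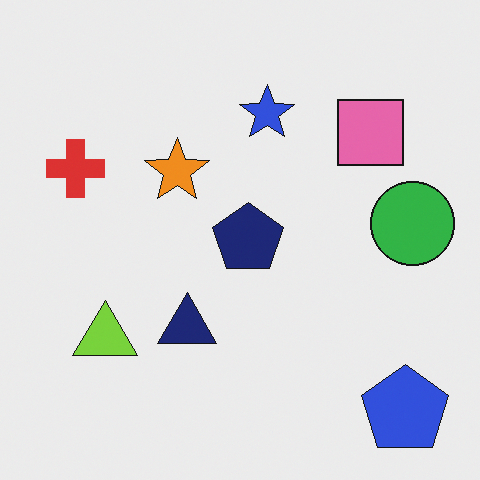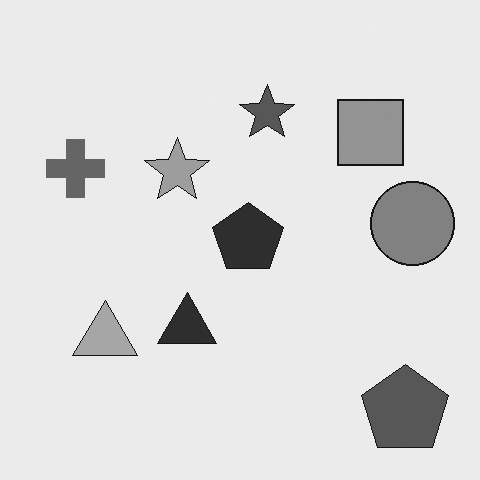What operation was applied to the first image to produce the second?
This is the original image converted to grayscale.

All color is removed — every shape is now a shade of grey.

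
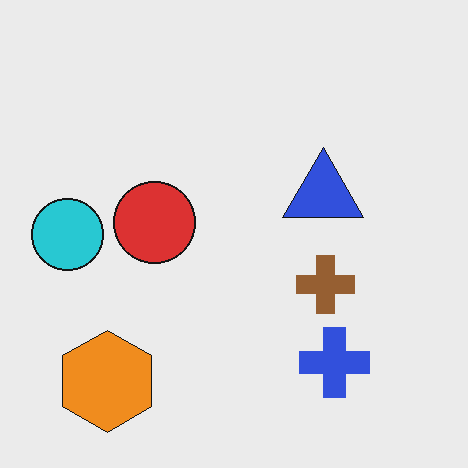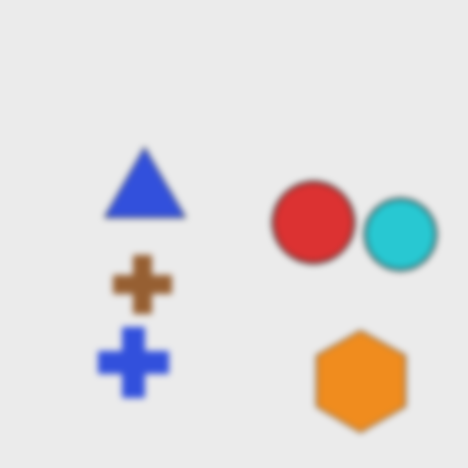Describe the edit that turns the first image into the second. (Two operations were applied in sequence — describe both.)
It was noticeably gaussian-blurred, then flipped horizontally (left ↔ right).

Shape edges and outlines are uniformly softened across the whole image. The cyan circle is in the left of the first image and the right of the second — shapes on opposite sides of the vertical midline have swapped in a mirror flip.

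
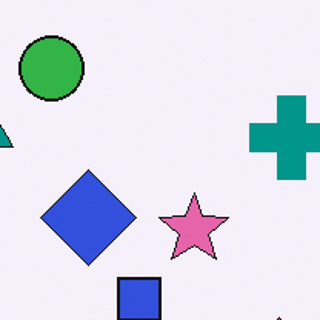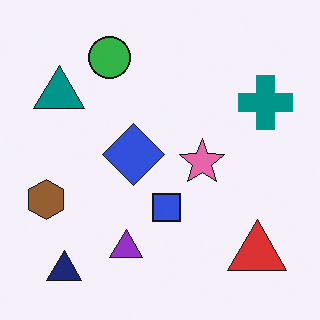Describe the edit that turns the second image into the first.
Cropped to a modestly smaller region and rescaled.

The visible shapes are larger and the field of view is narrower; shapes near the original edges may be partly or wholly outside the frame — a crop-and-rescale.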